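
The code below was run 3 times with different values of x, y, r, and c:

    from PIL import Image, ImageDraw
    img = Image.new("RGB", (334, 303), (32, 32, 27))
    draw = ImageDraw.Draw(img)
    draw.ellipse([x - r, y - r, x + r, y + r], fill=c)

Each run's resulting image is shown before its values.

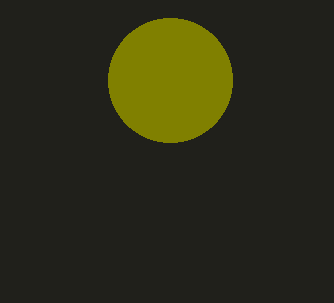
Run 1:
x = 170, y = 80, r = 62, c = 'olive'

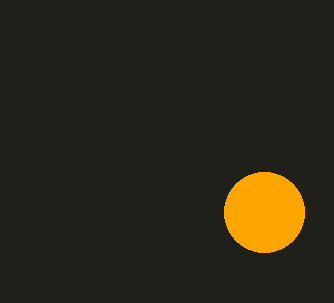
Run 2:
x = 264
y = 212
r = 40
c = 'orange'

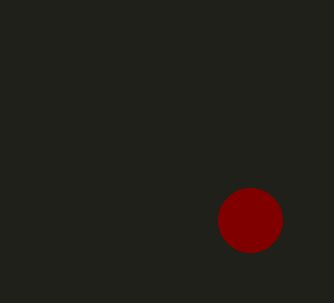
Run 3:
x = 250
y = 220
r = 32
c = 'maroon'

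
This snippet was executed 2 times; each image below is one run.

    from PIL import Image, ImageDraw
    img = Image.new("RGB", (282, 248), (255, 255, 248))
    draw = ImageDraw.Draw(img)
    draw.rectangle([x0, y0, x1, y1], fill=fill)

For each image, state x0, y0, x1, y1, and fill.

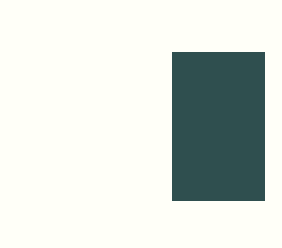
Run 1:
x0 = 172, y0 = 52, x1 = 264, y1 = 200, fill = 'darkslategray'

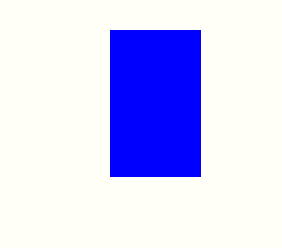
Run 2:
x0 = 110; y0 = 30; x1 = 200; y1 = 176; fill = 'blue'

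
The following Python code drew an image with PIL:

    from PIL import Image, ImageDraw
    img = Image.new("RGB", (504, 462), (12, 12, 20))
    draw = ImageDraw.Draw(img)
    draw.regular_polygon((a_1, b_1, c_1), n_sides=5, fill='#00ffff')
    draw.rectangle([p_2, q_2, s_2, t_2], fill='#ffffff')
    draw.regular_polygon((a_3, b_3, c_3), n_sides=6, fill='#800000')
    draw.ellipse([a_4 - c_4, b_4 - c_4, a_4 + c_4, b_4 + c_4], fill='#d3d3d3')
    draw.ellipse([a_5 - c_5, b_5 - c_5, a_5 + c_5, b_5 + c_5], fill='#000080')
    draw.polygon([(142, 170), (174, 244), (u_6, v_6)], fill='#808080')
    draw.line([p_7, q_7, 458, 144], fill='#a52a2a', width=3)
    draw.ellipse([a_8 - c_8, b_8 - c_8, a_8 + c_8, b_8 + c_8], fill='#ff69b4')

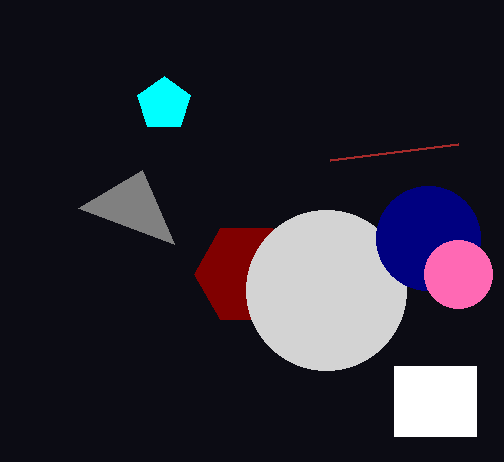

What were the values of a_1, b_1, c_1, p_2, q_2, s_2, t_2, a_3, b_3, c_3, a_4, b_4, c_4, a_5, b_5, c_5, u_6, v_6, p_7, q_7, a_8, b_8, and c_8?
a_1 = 164; b_1 = 104; c_1 = 28; p_2 = 394; q_2 = 366; s_2 = 476; t_2 = 436; a_3 = 246; b_3 = 274; c_3 = 52; a_4 = 326; b_4 = 290; c_4 = 80; a_5 = 428; b_5 = 238; c_5 = 52; u_6 = 78; v_6 = 208; p_7 = 330; q_7 = 160; a_8 = 458; b_8 = 274; c_8 = 34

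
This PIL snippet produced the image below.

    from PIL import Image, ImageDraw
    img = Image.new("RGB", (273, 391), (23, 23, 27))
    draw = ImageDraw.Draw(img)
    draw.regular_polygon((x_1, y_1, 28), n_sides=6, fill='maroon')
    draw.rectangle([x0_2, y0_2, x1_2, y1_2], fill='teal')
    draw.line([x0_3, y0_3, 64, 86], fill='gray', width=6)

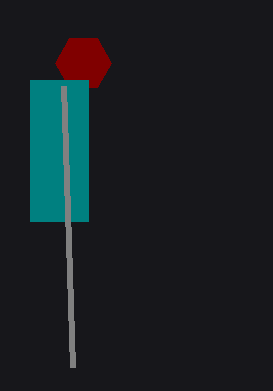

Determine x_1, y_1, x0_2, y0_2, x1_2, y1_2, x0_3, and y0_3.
x_1 = 83; y_1 = 63; x0_2 = 30; y0_2 = 80; x1_2 = 88; y1_2 = 221; x0_3 = 73; y0_3 = 367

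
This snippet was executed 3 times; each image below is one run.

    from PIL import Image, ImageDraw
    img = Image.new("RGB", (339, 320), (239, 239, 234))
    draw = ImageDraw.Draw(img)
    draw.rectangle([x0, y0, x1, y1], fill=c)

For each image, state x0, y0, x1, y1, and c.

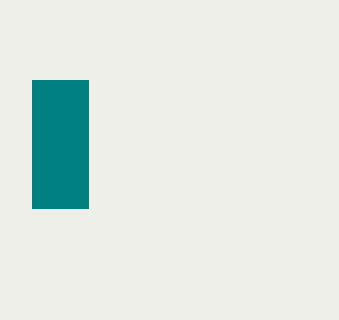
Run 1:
x0 = 32
y0 = 80
x1 = 88
y1 = 208
c = 'teal'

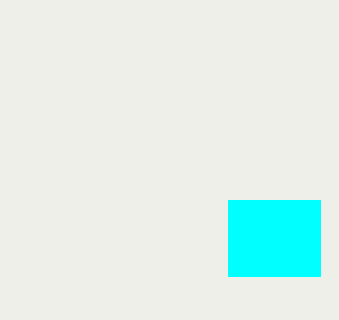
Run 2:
x0 = 228, y0 = 200, x1 = 320, y1 = 276, c = 'cyan'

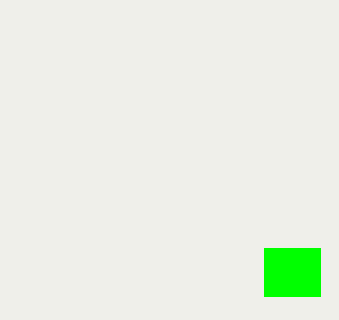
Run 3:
x0 = 264
y0 = 248
x1 = 320
y1 = 296
c = 'lime'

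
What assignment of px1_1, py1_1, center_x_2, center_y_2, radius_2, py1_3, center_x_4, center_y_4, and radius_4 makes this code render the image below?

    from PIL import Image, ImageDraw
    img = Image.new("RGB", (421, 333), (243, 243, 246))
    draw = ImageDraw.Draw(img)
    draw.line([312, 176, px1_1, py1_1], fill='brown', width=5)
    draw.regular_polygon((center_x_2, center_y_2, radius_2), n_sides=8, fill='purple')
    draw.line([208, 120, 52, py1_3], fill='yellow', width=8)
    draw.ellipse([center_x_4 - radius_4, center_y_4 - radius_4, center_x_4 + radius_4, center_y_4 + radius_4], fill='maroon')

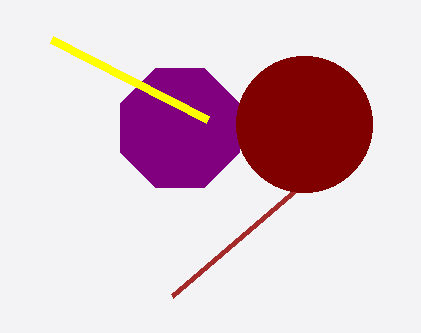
px1_1 = 172
py1_1 = 296
center_x_2 = 180
center_y_2 = 128
radius_2 = 64
py1_3 = 40
center_x_4 = 304
center_y_4 = 124
radius_4 = 68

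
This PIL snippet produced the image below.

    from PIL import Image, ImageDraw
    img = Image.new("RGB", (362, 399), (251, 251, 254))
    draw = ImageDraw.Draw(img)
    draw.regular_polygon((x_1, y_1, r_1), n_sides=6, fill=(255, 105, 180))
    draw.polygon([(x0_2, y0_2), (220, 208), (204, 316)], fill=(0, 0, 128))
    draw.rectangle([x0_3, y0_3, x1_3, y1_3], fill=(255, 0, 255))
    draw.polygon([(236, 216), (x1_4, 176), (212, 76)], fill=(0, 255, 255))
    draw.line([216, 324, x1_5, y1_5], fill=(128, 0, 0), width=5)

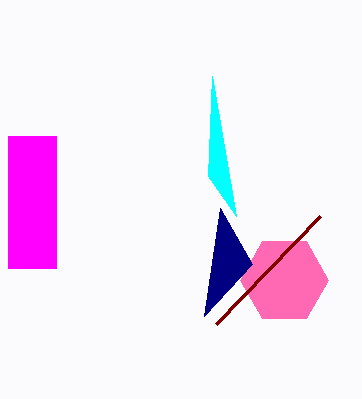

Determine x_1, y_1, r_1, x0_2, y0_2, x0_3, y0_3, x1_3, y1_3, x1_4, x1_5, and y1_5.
x_1 = 284, y_1 = 280, r_1 = 44, x0_2 = 252, y0_2 = 264, x0_3 = 8, y0_3 = 136, x1_3 = 56, y1_3 = 268, x1_4 = 208, x1_5 = 320, y1_5 = 216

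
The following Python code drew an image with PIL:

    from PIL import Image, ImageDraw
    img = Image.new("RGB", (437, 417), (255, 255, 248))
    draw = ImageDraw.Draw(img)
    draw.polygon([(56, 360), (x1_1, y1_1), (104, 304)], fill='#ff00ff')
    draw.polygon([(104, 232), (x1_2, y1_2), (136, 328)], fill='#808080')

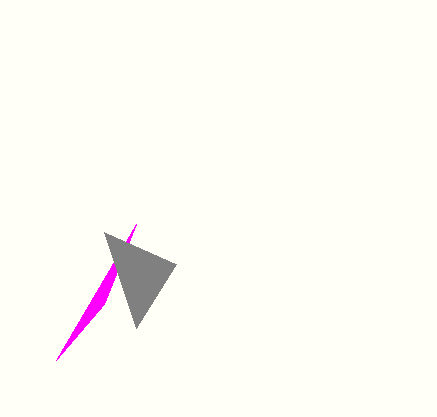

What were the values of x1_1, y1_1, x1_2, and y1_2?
x1_1 = 136, y1_1 = 224, x1_2 = 176, y1_2 = 264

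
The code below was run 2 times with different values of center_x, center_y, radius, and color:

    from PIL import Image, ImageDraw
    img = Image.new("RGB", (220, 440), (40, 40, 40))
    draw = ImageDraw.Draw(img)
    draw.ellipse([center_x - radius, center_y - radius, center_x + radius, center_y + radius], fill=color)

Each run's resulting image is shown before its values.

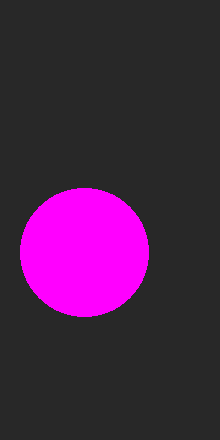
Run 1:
center_x = 84; center_y = 252; radius = 64; color = 'magenta'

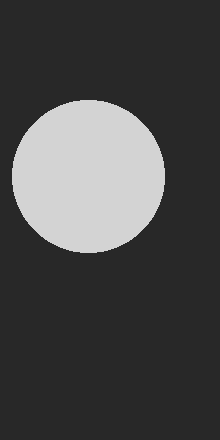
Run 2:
center_x = 88, center_y = 176, radius = 76, color = 'lightgray'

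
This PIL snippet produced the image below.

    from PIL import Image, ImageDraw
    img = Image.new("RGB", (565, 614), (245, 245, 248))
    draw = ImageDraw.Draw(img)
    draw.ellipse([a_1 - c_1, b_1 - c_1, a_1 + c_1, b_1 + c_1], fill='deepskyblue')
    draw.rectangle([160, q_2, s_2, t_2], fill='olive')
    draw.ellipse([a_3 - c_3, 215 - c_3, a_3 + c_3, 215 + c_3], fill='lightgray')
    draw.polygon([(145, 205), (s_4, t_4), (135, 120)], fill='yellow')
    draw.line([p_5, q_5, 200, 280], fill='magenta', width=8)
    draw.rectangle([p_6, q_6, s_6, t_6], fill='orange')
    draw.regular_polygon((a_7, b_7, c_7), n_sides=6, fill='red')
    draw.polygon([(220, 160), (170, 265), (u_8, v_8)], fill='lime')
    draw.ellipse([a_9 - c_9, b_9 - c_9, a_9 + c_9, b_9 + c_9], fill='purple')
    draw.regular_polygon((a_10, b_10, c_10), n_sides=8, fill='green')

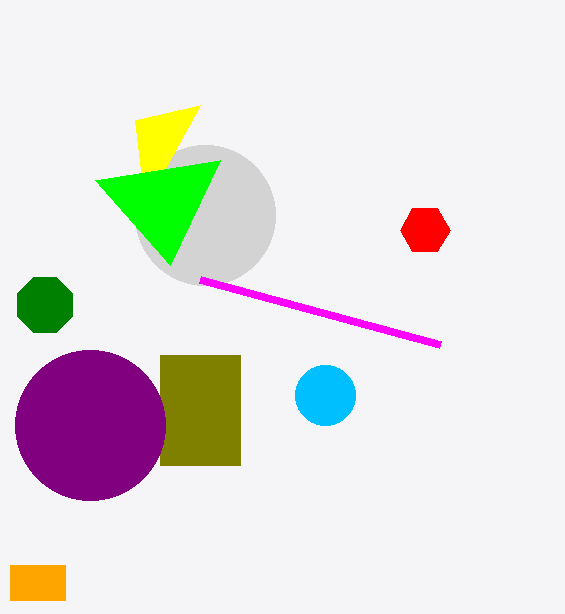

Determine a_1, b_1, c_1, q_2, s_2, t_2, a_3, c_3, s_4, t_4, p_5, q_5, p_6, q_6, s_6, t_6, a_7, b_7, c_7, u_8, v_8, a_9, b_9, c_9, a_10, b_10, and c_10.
a_1 = 325
b_1 = 395
c_1 = 30
q_2 = 355
s_2 = 240
t_2 = 465
a_3 = 205
c_3 = 70
s_4 = 200
t_4 = 105
p_5 = 440
q_5 = 345
p_6 = 10
q_6 = 565
s_6 = 65
t_6 = 600
a_7 = 425
b_7 = 230
c_7 = 25
u_8 = 95
v_8 = 180
a_9 = 90
b_9 = 425
c_9 = 75
a_10 = 45
b_10 = 305
c_10 = 30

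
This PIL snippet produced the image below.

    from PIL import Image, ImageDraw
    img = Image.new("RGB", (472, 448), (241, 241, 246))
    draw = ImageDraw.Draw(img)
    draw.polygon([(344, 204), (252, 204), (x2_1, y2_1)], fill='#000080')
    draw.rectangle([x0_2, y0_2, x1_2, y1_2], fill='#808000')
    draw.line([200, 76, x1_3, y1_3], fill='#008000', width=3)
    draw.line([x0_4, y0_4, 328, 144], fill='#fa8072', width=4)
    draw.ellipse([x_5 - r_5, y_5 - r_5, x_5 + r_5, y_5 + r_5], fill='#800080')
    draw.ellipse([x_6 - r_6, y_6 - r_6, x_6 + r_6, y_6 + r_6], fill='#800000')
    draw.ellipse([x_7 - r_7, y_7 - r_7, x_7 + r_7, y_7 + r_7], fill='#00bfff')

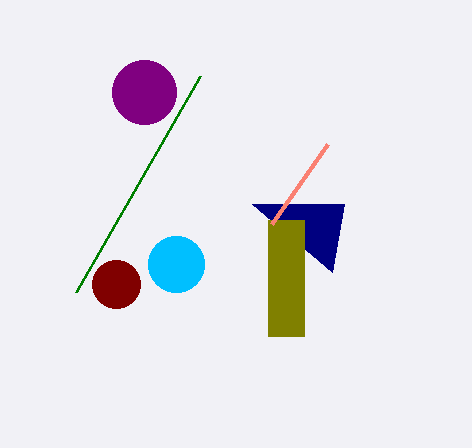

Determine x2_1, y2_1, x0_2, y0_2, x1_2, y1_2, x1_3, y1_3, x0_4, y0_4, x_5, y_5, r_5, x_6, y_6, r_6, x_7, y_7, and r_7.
x2_1 = 332, y2_1 = 272, x0_2 = 268, y0_2 = 220, x1_2 = 304, y1_2 = 336, x1_3 = 76, y1_3 = 292, x0_4 = 272, y0_4 = 224, x_5 = 144, y_5 = 92, r_5 = 32, x_6 = 116, y_6 = 284, r_6 = 24, x_7 = 176, y_7 = 264, r_7 = 28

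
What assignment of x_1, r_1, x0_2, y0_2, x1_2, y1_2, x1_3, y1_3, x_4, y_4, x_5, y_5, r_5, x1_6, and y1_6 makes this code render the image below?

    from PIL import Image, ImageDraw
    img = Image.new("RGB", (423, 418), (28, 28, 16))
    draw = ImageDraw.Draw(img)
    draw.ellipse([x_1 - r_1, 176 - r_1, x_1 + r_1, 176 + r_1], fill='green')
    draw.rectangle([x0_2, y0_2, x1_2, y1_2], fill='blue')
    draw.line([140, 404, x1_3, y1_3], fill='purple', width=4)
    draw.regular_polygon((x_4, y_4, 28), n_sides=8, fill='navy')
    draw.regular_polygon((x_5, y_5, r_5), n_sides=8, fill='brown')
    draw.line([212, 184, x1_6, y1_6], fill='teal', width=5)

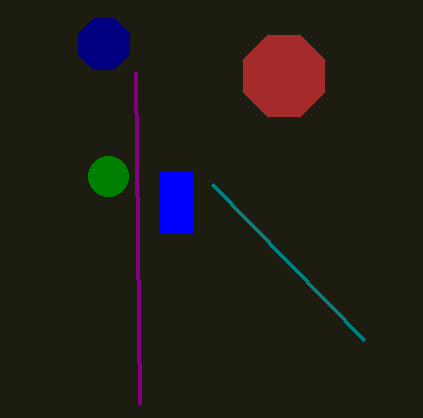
x_1 = 108, r_1 = 20, x0_2 = 160, y0_2 = 172, x1_2 = 192, y1_2 = 232, x1_3 = 136, y1_3 = 72, x_4 = 104, y_4 = 44, x_5 = 284, y_5 = 76, r_5 = 44, x1_6 = 364, y1_6 = 340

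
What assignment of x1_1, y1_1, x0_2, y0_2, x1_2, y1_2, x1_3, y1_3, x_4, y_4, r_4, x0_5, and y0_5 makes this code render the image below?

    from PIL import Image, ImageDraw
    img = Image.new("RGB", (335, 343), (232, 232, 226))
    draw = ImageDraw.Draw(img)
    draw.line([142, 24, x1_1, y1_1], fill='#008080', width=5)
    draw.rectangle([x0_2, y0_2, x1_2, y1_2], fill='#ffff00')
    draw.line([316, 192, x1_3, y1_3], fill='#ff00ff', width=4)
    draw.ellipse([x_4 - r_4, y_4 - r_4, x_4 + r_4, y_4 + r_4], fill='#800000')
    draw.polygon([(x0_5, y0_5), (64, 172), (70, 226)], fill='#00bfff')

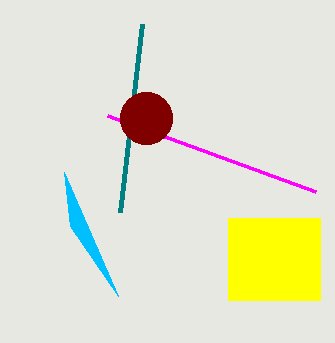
x1_1 = 120
y1_1 = 212
x0_2 = 228
y0_2 = 218
x1_2 = 320
y1_2 = 300
x1_3 = 108
y1_3 = 116
x_4 = 146
y_4 = 118
r_4 = 26
x0_5 = 118
y0_5 = 296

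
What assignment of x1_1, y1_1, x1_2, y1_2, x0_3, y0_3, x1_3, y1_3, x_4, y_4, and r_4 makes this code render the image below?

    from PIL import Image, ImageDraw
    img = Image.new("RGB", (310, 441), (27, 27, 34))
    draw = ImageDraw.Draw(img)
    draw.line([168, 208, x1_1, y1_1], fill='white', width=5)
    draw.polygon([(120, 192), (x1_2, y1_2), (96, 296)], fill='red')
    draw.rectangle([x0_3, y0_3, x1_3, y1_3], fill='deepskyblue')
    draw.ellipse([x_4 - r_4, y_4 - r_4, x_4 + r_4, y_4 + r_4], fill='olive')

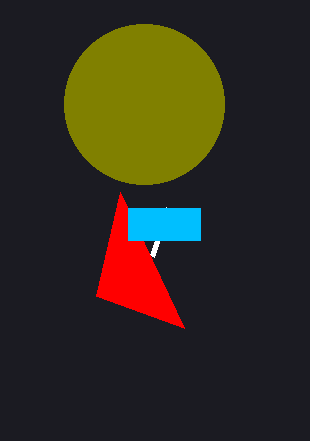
x1_1 = 152
y1_1 = 256
x1_2 = 184
y1_2 = 328
x0_3 = 128
y0_3 = 208
x1_3 = 200
y1_3 = 240
x_4 = 144
y_4 = 104
r_4 = 80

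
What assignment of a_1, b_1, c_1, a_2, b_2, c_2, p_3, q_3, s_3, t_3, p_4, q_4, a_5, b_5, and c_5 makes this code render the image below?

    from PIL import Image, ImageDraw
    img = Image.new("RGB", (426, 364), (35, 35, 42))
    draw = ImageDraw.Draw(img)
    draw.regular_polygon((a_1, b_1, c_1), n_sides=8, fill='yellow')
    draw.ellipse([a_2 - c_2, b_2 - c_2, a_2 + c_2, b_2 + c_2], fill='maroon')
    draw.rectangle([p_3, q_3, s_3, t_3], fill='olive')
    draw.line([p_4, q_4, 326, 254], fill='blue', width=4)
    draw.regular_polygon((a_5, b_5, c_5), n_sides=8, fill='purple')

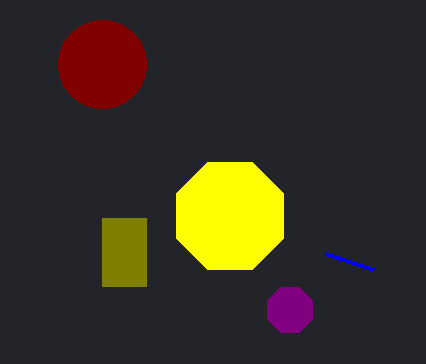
a_1 = 230
b_1 = 216
c_1 = 58
a_2 = 102
b_2 = 64
c_2 = 44
p_3 = 102
q_3 = 218
s_3 = 146
t_3 = 286
p_4 = 374
q_4 = 270
a_5 = 290
b_5 = 310
c_5 = 24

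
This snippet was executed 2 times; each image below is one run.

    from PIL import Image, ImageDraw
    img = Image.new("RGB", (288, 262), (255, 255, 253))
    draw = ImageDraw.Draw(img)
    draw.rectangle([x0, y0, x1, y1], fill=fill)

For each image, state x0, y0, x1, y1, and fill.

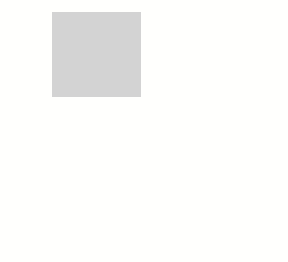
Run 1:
x0 = 52
y0 = 12
x1 = 140
y1 = 96
fill = 'lightgray'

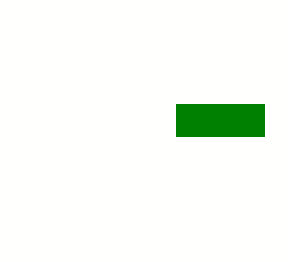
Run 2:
x0 = 176, y0 = 104, x1 = 264, y1 = 136, fill = 'green'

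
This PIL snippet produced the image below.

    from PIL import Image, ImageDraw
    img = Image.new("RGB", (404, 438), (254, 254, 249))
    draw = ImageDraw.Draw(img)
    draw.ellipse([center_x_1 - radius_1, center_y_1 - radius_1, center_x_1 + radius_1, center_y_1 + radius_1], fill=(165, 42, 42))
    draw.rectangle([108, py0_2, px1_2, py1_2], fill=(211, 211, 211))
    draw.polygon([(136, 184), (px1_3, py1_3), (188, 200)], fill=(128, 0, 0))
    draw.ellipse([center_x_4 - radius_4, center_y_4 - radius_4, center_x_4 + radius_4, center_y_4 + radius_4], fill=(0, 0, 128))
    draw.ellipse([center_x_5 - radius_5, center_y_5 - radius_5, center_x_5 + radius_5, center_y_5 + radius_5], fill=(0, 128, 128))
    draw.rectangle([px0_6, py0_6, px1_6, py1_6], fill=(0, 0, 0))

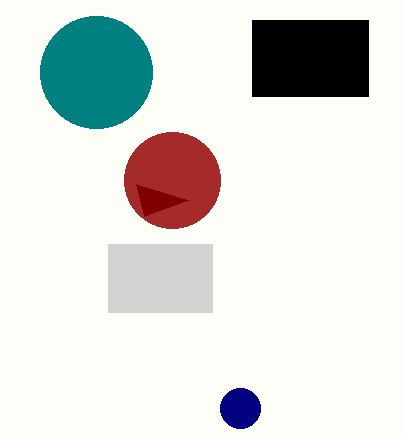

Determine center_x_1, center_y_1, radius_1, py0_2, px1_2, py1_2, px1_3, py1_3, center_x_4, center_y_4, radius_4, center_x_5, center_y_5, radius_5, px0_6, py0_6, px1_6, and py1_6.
center_x_1 = 172; center_y_1 = 180; radius_1 = 48; py0_2 = 244; px1_2 = 212; py1_2 = 312; px1_3 = 144; py1_3 = 216; center_x_4 = 240; center_y_4 = 408; radius_4 = 20; center_x_5 = 96; center_y_5 = 72; radius_5 = 56; px0_6 = 252; py0_6 = 20; px1_6 = 368; py1_6 = 96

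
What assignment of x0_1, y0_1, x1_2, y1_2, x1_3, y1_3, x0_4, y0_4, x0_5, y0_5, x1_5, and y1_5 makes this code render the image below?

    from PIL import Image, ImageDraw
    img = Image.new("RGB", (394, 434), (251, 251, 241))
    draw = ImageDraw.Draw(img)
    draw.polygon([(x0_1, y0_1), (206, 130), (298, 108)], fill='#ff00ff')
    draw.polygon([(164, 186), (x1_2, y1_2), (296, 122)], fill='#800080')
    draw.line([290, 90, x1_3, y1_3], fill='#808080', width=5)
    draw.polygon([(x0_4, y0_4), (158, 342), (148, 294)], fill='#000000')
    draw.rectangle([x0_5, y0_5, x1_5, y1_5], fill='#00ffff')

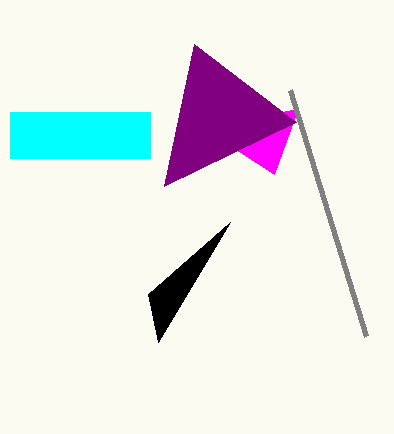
x0_1 = 274; y0_1 = 174; x1_2 = 194; y1_2 = 44; x1_3 = 366; y1_3 = 336; x0_4 = 230; y0_4 = 222; x0_5 = 10; y0_5 = 112; x1_5 = 150; y1_5 = 158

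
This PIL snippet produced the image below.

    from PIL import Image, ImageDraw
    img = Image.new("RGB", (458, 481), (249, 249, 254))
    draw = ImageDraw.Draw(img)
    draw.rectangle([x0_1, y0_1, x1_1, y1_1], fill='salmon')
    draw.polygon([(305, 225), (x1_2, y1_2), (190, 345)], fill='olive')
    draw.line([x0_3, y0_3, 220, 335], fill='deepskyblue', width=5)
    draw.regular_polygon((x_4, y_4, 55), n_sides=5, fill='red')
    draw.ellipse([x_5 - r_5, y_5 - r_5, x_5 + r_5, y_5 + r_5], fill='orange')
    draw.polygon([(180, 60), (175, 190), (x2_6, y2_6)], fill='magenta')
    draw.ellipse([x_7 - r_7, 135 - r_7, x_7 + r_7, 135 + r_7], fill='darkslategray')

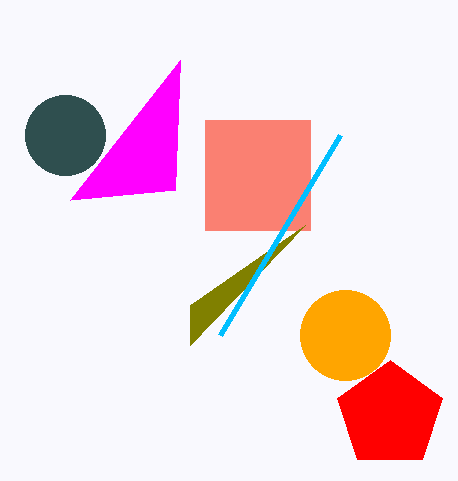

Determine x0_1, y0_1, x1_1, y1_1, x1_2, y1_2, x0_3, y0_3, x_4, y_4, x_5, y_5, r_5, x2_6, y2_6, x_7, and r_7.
x0_1 = 205, y0_1 = 120, x1_1 = 310, y1_1 = 230, x1_2 = 190, y1_2 = 305, x0_3 = 340, y0_3 = 135, x_4 = 390, y_4 = 415, x_5 = 345, y_5 = 335, r_5 = 45, x2_6 = 70, y2_6 = 200, x_7 = 65, r_7 = 40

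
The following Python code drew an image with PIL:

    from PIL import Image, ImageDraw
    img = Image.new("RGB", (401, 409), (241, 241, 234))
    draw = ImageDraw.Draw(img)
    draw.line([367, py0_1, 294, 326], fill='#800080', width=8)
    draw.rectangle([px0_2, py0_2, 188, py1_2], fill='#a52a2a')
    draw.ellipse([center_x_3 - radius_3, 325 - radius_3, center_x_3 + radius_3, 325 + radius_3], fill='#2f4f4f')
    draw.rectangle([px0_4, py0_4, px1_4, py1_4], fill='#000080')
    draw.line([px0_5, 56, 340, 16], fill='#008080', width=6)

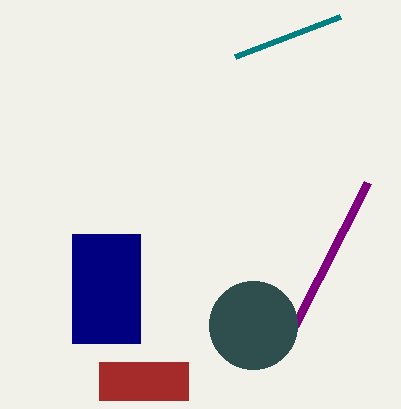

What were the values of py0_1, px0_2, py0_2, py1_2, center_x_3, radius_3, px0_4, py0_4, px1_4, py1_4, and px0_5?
py0_1 = 183, px0_2 = 99, py0_2 = 362, py1_2 = 400, center_x_3 = 253, radius_3 = 44, px0_4 = 72, py0_4 = 234, px1_4 = 140, py1_4 = 343, px0_5 = 235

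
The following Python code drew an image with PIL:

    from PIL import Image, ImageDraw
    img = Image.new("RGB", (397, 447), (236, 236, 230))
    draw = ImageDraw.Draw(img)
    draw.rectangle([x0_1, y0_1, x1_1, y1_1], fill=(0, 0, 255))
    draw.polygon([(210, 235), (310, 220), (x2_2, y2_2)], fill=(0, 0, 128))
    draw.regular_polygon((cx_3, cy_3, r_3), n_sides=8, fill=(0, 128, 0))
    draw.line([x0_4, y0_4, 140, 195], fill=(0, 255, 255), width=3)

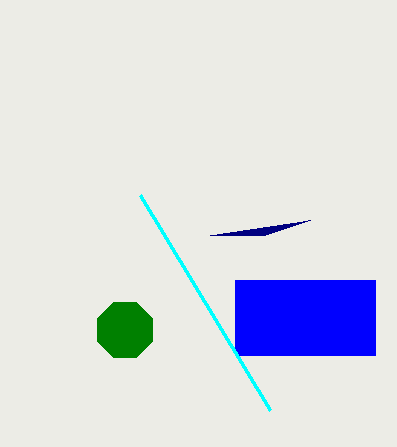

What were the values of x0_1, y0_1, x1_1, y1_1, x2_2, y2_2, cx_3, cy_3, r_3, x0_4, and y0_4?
x0_1 = 235; y0_1 = 280; x1_1 = 375; y1_1 = 355; x2_2 = 265; y2_2 = 235; cx_3 = 125; cy_3 = 330; r_3 = 30; x0_4 = 270; y0_4 = 410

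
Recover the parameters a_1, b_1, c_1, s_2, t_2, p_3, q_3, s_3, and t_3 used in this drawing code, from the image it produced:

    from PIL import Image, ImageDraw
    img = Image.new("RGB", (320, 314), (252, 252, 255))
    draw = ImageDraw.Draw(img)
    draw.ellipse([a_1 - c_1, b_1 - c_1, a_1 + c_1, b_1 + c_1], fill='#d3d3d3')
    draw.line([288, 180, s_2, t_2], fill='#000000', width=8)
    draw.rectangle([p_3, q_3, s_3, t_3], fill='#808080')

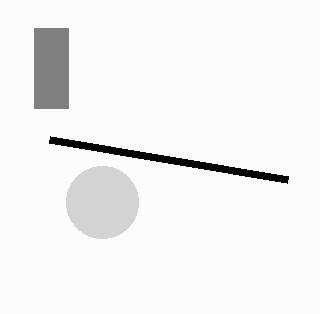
a_1 = 102; b_1 = 202; c_1 = 36; s_2 = 50; t_2 = 140; p_3 = 34; q_3 = 28; s_3 = 68; t_3 = 108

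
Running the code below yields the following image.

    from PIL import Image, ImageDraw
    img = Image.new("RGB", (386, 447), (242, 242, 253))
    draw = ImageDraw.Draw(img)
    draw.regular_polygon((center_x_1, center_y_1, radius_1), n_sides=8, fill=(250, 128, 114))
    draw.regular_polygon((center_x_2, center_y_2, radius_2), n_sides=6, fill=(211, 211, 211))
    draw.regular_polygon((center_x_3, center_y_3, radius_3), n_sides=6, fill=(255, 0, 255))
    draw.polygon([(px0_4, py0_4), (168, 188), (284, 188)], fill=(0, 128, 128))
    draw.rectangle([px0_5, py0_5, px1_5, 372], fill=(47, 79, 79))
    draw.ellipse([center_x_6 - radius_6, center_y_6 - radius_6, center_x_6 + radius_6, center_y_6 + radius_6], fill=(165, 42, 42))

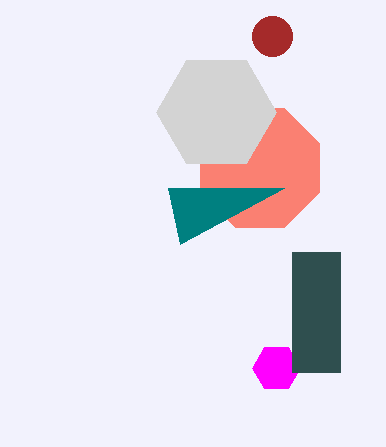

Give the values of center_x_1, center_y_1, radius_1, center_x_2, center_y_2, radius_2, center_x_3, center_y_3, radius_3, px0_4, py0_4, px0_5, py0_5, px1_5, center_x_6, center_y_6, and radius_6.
center_x_1 = 260; center_y_1 = 168; radius_1 = 64; center_x_2 = 216; center_y_2 = 112; radius_2 = 60; center_x_3 = 276; center_y_3 = 368; radius_3 = 24; px0_4 = 180; py0_4 = 244; px0_5 = 292; py0_5 = 252; px1_5 = 340; center_x_6 = 272; center_y_6 = 36; radius_6 = 20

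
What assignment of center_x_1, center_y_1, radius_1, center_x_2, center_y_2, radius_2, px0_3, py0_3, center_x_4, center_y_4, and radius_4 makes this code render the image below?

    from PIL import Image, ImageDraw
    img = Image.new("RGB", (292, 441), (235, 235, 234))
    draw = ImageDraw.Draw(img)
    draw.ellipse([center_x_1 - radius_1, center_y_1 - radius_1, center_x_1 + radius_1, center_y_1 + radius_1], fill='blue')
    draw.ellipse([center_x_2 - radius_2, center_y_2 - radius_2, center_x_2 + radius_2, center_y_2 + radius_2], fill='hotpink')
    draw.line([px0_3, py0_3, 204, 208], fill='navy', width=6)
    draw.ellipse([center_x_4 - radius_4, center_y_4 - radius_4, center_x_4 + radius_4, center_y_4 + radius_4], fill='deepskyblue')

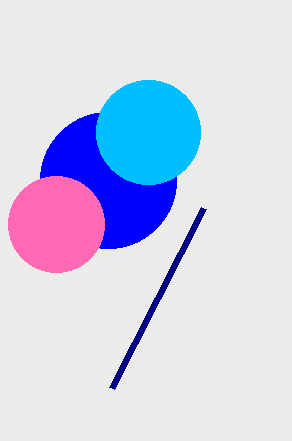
center_x_1 = 108, center_y_1 = 180, radius_1 = 68, center_x_2 = 56, center_y_2 = 224, radius_2 = 48, px0_3 = 112, py0_3 = 388, center_x_4 = 148, center_y_4 = 132, radius_4 = 52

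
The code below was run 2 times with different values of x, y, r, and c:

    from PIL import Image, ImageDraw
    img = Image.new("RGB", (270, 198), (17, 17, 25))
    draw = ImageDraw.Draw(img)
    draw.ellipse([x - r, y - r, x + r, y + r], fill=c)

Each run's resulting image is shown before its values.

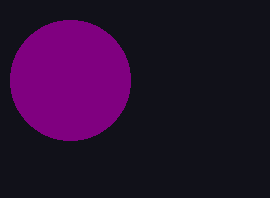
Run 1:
x = 70, y = 80, r = 60, c = 'purple'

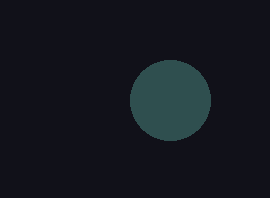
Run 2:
x = 170; y = 100; r = 40; c = 'darkslategray'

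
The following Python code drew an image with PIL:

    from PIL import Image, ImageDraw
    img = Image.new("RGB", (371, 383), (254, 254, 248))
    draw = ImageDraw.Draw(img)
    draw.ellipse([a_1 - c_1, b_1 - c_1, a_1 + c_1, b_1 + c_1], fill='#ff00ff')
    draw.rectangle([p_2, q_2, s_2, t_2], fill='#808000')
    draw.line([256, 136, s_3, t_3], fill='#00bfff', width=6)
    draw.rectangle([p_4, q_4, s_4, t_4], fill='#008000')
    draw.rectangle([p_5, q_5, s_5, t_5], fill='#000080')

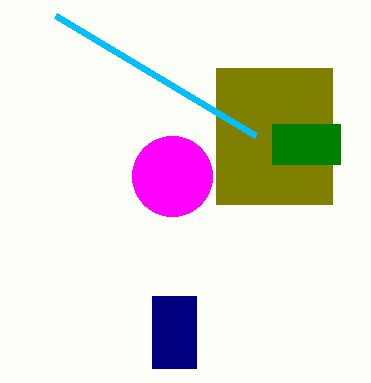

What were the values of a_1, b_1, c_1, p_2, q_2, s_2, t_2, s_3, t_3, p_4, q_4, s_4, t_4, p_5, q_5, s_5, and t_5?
a_1 = 172, b_1 = 176, c_1 = 40, p_2 = 216, q_2 = 68, s_2 = 332, t_2 = 204, s_3 = 56, t_3 = 16, p_4 = 272, q_4 = 124, s_4 = 340, t_4 = 164, p_5 = 152, q_5 = 296, s_5 = 196, t_5 = 368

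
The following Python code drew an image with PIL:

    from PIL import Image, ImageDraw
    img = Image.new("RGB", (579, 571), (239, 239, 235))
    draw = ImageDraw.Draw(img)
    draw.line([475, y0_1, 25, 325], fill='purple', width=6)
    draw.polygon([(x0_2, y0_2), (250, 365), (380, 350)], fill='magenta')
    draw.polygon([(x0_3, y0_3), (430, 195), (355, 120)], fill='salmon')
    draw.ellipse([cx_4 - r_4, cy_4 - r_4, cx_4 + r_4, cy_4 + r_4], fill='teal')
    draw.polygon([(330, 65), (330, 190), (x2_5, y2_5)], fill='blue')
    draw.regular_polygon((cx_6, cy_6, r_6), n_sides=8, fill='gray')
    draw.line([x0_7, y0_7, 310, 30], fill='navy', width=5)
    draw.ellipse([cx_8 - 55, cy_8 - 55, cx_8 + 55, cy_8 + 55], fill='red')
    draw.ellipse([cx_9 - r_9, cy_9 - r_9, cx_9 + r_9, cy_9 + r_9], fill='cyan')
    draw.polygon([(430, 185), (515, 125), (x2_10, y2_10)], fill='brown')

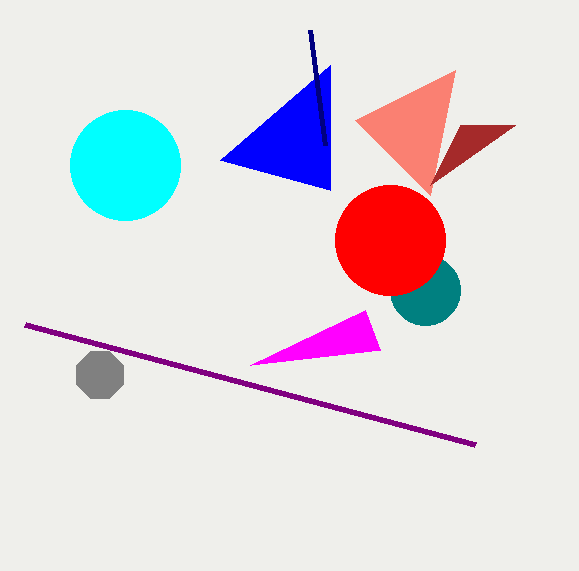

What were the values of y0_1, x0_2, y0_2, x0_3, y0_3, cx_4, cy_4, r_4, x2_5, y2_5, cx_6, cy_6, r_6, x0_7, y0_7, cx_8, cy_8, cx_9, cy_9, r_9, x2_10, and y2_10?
y0_1 = 445, x0_2 = 365, y0_2 = 310, x0_3 = 455, y0_3 = 70, cx_4 = 425, cy_4 = 290, r_4 = 35, x2_5 = 220, y2_5 = 160, cx_6 = 100, cy_6 = 375, r_6 = 25, x0_7 = 325, y0_7 = 145, cx_8 = 390, cy_8 = 240, cx_9 = 125, cy_9 = 165, r_9 = 55, x2_10 = 460, y2_10 = 125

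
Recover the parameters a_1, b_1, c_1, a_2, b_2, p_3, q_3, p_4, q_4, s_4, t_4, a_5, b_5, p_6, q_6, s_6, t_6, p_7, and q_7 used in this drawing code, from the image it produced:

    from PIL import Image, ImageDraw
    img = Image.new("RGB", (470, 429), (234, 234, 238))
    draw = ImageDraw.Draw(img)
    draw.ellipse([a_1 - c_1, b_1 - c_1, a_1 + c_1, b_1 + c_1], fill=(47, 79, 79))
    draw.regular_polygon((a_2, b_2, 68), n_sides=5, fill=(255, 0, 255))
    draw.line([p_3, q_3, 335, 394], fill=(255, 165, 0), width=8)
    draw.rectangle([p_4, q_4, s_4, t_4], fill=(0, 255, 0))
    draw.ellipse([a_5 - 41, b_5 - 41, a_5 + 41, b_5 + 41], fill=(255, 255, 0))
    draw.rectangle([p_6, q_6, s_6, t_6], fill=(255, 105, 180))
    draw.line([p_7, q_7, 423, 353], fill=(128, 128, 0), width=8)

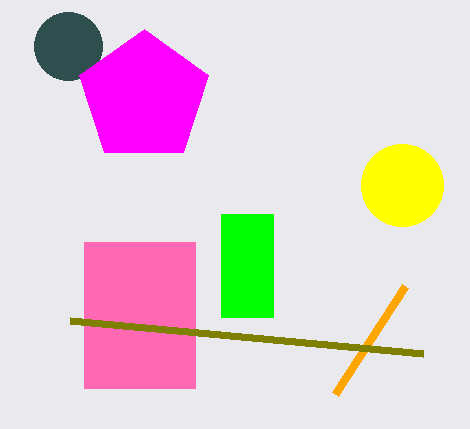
a_1 = 68, b_1 = 46, c_1 = 34, a_2 = 144, b_2 = 97, p_3 = 405, q_3 = 286, p_4 = 221, q_4 = 214, s_4 = 273, t_4 = 317, a_5 = 402, b_5 = 185, p_6 = 84, q_6 = 242, s_6 = 195, t_6 = 388, p_7 = 70, q_7 = 320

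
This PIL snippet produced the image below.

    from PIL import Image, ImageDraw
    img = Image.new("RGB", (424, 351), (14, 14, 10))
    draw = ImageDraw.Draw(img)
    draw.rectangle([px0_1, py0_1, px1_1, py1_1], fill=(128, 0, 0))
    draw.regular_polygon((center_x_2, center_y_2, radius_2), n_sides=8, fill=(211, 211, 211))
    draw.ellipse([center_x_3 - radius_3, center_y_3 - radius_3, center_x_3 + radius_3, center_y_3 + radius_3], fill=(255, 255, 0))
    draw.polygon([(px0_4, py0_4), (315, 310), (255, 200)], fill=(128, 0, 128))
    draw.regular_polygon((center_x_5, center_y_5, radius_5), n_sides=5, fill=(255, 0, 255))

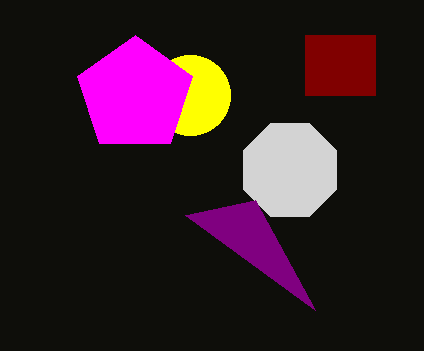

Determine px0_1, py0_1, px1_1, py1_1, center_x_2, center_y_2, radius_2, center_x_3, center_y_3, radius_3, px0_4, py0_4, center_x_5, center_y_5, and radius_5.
px0_1 = 305
py0_1 = 35
px1_1 = 375
py1_1 = 95
center_x_2 = 290
center_y_2 = 170
radius_2 = 50
center_x_3 = 190
center_y_3 = 95
radius_3 = 40
px0_4 = 185
py0_4 = 215
center_x_5 = 135
center_y_5 = 95
radius_5 = 60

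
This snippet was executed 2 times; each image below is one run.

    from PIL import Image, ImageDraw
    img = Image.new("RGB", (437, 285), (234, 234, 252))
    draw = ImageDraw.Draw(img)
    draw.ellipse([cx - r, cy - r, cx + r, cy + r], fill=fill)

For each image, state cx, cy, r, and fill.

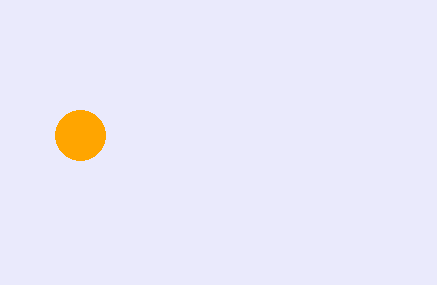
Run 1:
cx = 80
cy = 135
r = 25
fill = 'orange'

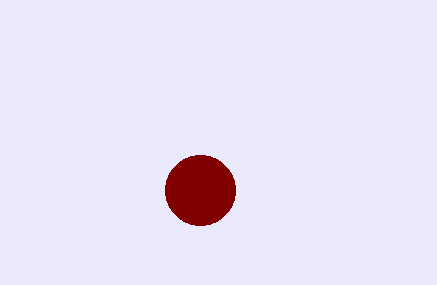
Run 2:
cx = 200, cy = 190, r = 35, fill = 'maroon'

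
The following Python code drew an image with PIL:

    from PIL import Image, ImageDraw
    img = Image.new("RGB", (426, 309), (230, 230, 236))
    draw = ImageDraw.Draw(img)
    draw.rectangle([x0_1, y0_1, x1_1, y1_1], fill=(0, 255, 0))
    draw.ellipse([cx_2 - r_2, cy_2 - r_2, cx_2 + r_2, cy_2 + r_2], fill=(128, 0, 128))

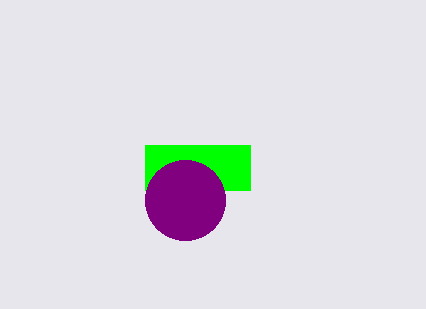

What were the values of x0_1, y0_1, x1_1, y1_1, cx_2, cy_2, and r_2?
x0_1 = 145, y0_1 = 145, x1_1 = 250, y1_1 = 190, cx_2 = 185, cy_2 = 200, r_2 = 40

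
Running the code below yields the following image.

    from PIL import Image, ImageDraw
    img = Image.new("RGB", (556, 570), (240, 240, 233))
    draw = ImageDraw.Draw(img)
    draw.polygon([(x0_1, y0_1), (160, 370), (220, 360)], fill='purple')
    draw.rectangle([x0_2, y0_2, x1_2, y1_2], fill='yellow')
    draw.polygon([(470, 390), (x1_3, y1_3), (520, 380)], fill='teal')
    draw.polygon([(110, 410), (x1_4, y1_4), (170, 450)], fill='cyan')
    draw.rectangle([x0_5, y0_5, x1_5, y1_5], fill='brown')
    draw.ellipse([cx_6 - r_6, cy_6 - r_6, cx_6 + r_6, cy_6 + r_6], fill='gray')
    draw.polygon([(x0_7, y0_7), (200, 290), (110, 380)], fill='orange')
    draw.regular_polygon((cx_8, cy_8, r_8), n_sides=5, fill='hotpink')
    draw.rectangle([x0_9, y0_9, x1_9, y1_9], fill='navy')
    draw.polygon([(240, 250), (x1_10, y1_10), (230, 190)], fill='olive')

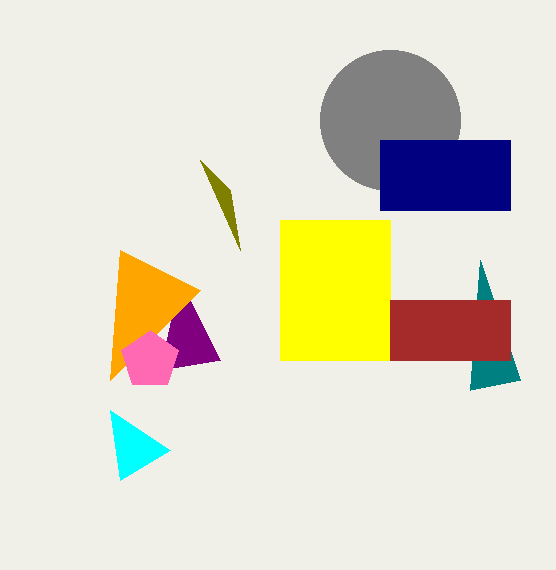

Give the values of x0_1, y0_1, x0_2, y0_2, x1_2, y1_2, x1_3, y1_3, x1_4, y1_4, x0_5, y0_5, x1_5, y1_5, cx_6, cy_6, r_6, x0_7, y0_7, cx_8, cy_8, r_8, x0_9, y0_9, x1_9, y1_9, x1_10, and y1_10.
x0_1 = 180
y0_1 = 280
x0_2 = 280
y0_2 = 220
x1_2 = 390
y1_2 = 360
x1_3 = 480
y1_3 = 260
x1_4 = 120
y1_4 = 480
x0_5 = 390
y0_5 = 300
x1_5 = 510
y1_5 = 360
cx_6 = 390
cy_6 = 120
r_6 = 70
x0_7 = 120
y0_7 = 250
cx_8 = 150
cy_8 = 360
r_8 = 30
x0_9 = 380
y0_9 = 140
x1_9 = 510
y1_9 = 210
x1_10 = 200
y1_10 = 160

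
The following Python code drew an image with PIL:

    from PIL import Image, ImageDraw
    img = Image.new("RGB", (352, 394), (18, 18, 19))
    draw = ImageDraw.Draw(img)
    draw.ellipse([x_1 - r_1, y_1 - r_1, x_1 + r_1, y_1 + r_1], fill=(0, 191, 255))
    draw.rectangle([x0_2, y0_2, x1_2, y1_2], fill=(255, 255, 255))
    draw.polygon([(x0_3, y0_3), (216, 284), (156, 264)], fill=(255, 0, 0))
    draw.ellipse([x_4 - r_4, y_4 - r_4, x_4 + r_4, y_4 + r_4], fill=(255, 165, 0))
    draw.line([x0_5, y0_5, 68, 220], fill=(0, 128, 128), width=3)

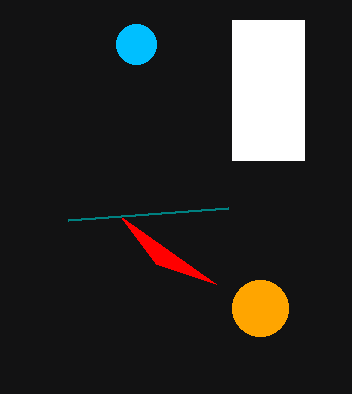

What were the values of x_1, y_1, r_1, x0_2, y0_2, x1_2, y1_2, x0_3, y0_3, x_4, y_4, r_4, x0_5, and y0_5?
x_1 = 136, y_1 = 44, r_1 = 20, x0_2 = 232, y0_2 = 20, x1_2 = 304, y1_2 = 160, x0_3 = 120, y0_3 = 216, x_4 = 260, y_4 = 308, r_4 = 28, x0_5 = 228, y0_5 = 208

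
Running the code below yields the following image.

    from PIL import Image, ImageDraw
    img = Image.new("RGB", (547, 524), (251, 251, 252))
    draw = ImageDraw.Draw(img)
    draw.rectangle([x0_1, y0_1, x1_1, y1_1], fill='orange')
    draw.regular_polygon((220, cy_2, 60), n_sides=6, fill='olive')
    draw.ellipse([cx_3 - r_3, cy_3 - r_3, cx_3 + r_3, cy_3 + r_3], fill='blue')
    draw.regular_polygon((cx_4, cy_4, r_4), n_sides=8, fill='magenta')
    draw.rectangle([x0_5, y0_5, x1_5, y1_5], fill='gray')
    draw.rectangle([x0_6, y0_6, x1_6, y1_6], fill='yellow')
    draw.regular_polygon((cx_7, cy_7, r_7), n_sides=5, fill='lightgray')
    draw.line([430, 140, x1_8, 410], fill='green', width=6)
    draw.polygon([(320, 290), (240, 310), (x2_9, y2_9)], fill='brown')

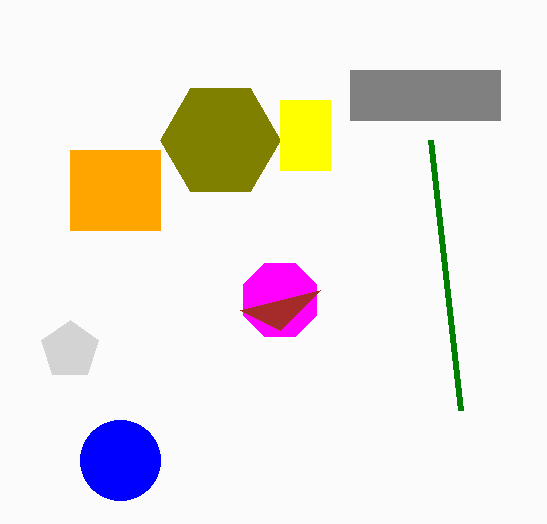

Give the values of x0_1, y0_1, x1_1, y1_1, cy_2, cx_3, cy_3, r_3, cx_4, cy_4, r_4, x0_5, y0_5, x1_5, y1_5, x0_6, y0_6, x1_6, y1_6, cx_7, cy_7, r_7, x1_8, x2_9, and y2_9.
x0_1 = 70; y0_1 = 150; x1_1 = 160; y1_1 = 230; cy_2 = 140; cx_3 = 120; cy_3 = 460; r_3 = 40; cx_4 = 280; cy_4 = 300; r_4 = 40; x0_5 = 350; y0_5 = 70; x1_5 = 500; y1_5 = 120; x0_6 = 280; y0_6 = 100; x1_6 = 330; y1_6 = 170; cx_7 = 70; cy_7 = 350; r_7 = 30; x1_8 = 460; x2_9 = 280; y2_9 = 330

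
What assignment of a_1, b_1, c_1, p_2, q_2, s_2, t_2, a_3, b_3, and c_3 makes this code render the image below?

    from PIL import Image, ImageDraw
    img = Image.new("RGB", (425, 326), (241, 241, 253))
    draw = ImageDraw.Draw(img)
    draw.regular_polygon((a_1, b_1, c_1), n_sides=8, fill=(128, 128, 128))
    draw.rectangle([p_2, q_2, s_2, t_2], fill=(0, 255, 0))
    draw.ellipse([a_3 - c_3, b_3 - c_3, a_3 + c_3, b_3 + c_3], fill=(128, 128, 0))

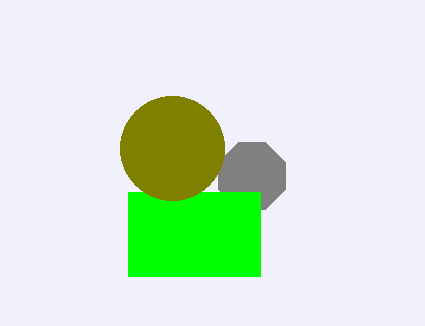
a_1 = 252; b_1 = 176; c_1 = 36; p_2 = 128; q_2 = 192; s_2 = 260; t_2 = 276; a_3 = 172; b_3 = 148; c_3 = 52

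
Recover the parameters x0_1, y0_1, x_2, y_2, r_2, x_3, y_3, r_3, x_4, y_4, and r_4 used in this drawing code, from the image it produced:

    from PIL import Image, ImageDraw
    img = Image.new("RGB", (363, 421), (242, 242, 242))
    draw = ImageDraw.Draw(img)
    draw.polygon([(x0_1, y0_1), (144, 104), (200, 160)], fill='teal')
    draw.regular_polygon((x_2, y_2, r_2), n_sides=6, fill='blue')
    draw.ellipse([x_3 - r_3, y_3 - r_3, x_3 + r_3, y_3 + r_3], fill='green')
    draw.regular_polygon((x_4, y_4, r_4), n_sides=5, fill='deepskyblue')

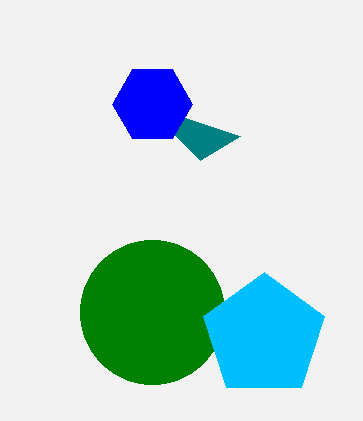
x0_1 = 240
y0_1 = 136
x_2 = 152
y_2 = 104
r_2 = 40
x_3 = 152
y_3 = 312
r_3 = 72
x_4 = 264
y_4 = 336
r_4 = 64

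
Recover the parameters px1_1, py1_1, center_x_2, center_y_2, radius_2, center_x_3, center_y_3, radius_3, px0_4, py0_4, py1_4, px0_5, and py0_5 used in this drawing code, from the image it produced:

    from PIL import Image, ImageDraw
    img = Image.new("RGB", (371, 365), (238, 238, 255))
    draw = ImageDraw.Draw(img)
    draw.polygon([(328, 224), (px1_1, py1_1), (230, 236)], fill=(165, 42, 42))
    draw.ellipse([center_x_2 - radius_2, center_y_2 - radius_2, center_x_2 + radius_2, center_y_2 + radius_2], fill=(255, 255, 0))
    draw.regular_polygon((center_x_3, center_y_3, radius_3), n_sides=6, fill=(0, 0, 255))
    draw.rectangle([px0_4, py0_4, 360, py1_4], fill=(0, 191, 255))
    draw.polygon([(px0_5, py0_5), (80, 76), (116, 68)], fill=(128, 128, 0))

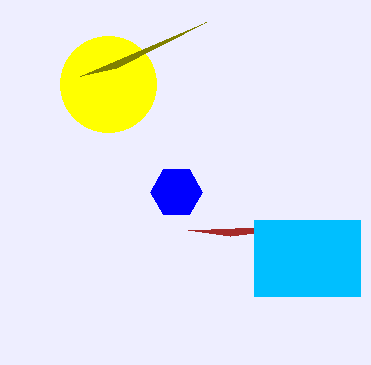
px1_1 = 188
py1_1 = 230
center_x_2 = 108
center_y_2 = 84
radius_2 = 48
center_x_3 = 176
center_y_3 = 192
radius_3 = 26
px0_4 = 254
py0_4 = 220
py1_4 = 296
px0_5 = 206
py0_5 = 22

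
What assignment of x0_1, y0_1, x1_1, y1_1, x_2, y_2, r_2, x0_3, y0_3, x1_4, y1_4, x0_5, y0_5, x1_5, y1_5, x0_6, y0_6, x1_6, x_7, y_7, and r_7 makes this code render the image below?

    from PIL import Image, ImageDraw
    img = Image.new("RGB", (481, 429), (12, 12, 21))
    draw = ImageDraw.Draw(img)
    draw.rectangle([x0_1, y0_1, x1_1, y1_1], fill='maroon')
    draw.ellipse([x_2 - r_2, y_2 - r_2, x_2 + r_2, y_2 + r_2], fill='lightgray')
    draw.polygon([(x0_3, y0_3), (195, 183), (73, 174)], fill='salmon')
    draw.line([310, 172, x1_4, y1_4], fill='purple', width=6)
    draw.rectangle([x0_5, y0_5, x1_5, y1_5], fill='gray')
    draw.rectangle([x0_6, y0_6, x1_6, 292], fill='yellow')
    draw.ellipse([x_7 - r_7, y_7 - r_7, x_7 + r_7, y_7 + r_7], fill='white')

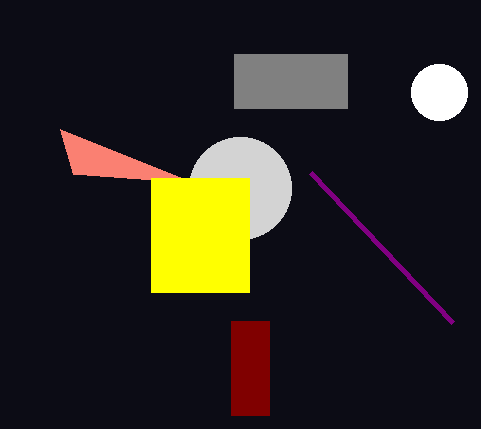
x0_1 = 231; y0_1 = 321; x1_1 = 269; y1_1 = 415; x_2 = 240; y_2 = 188; r_2 = 51; x0_3 = 60; y0_3 = 129; x1_4 = 452; y1_4 = 322; x0_5 = 234; y0_5 = 54; x1_5 = 347; y1_5 = 108; x0_6 = 151; y0_6 = 178; x1_6 = 249; x_7 = 439; y_7 = 92; r_7 = 28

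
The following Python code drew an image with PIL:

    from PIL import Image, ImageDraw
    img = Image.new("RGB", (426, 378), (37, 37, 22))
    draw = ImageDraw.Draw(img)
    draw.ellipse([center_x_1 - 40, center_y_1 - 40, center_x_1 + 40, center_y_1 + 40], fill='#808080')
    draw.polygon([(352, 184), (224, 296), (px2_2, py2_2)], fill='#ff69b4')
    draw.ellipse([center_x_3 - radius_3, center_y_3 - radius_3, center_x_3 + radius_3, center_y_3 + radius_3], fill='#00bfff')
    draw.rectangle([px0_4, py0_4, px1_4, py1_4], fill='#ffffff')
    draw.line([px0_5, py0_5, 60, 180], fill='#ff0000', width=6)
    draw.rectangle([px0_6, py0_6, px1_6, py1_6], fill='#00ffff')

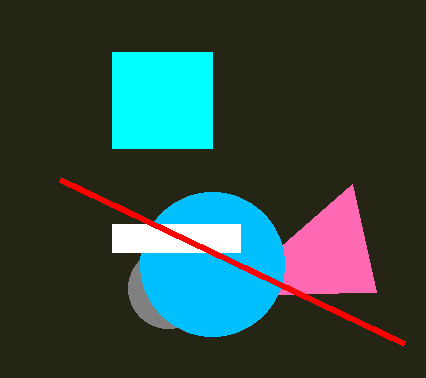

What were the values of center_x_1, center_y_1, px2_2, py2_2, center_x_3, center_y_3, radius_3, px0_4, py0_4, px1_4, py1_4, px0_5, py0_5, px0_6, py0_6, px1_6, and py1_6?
center_x_1 = 168
center_y_1 = 288
px2_2 = 376
py2_2 = 292
center_x_3 = 212
center_y_3 = 264
radius_3 = 72
px0_4 = 112
py0_4 = 224
px1_4 = 240
py1_4 = 252
px0_5 = 404
py0_5 = 344
px0_6 = 112
py0_6 = 52
px1_6 = 212
py1_6 = 148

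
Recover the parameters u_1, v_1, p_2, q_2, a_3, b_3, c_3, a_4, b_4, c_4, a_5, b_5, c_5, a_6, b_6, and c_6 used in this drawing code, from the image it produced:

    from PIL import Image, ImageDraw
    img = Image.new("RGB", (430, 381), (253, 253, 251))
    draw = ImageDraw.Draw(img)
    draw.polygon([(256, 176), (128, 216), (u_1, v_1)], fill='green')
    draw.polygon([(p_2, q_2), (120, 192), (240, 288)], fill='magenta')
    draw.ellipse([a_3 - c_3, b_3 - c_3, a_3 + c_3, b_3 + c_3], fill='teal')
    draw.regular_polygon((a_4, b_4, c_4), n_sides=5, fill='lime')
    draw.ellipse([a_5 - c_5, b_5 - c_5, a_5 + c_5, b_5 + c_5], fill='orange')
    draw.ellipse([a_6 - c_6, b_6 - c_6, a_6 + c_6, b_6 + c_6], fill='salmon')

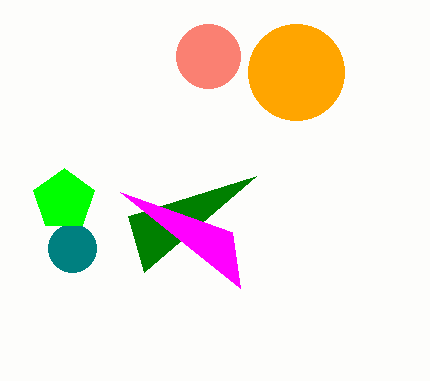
u_1 = 144
v_1 = 272
p_2 = 232
q_2 = 232
a_3 = 72
b_3 = 248
c_3 = 24
a_4 = 64
b_4 = 200
c_4 = 32
a_5 = 296
b_5 = 72
c_5 = 48
a_6 = 208
b_6 = 56
c_6 = 32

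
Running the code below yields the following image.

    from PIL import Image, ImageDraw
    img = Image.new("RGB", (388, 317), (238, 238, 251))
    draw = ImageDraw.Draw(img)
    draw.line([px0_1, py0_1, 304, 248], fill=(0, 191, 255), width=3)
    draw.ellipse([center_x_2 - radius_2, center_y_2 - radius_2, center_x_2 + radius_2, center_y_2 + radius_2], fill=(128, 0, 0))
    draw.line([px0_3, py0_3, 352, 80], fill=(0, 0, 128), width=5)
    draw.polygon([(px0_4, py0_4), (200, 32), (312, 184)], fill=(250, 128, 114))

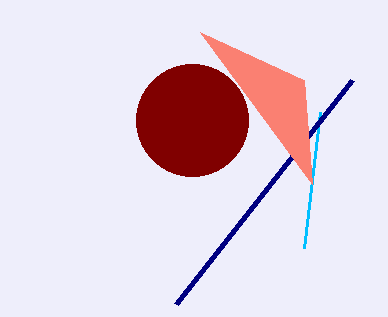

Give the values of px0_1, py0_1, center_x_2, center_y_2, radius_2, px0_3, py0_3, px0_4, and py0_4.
px0_1 = 320; py0_1 = 112; center_x_2 = 192; center_y_2 = 120; radius_2 = 56; px0_3 = 176; py0_3 = 304; px0_4 = 304; py0_4 = 80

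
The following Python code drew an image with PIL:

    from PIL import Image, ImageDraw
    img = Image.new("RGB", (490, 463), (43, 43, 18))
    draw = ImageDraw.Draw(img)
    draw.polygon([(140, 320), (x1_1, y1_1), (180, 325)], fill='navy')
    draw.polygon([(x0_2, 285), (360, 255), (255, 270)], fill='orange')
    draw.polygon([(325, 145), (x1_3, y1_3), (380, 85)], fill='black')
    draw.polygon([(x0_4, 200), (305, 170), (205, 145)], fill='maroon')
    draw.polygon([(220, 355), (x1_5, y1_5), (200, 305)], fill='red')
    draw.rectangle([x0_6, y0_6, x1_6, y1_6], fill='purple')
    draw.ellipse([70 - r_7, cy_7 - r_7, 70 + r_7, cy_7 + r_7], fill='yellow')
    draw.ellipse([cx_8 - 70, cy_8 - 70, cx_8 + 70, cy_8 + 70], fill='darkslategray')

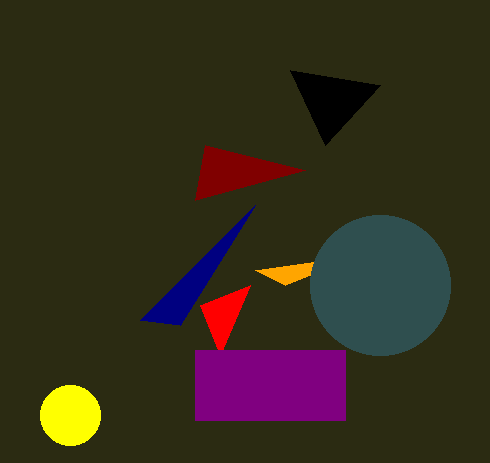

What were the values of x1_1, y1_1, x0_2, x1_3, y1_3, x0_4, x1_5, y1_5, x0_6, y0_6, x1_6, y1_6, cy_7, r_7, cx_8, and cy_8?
x1_1 = 255
y1_1 = 205
x0_2 = 285
x1_3 = 290
y1_3 = 70
x0_4 = 195
x1_5 = 250
y1_5 = 285
x0_6 = 195
y0_6 = 350
x1_6 = 345
y1_6 = 420
cy_7 = 415
r_7 = 30
cx_8 = 380
cy_8 = 285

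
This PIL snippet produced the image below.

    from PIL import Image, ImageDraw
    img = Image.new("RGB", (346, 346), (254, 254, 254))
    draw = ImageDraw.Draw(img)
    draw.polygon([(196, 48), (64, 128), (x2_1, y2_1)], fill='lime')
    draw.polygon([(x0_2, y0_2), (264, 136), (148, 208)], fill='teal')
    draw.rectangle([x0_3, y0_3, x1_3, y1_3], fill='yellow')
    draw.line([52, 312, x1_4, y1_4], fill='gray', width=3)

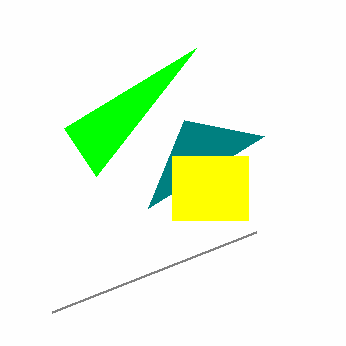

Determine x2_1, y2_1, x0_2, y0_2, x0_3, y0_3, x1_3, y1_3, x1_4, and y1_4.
x2_1 = 96, y2_1 = 176, x0_2 = 184, y0_2 = 120, x0_3 = 172, y0_3 = 156, x1_3 = 248, y1_3 = 220, x1_4 = 256, y1_4 = 232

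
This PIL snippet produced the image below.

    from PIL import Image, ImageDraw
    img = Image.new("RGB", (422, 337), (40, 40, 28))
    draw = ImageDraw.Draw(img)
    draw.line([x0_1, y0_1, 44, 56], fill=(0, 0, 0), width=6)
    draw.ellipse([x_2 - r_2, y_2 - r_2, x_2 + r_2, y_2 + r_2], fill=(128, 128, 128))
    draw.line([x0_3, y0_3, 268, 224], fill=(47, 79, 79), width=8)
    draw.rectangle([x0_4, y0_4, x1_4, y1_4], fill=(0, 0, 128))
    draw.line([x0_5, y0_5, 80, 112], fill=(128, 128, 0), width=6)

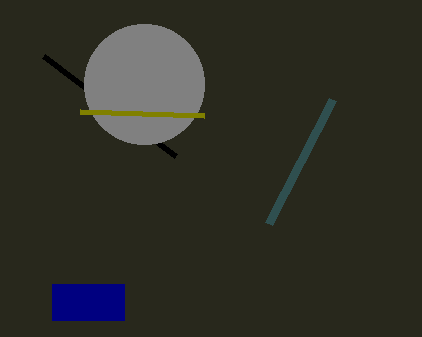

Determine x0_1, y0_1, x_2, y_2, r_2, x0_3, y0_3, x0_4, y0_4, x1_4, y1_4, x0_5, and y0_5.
x0_1 = 176
y0_1 = 156
x_2 = 144
y_2 = 84
r_2 = 60
x0_3 = 332
y0_3 = 100
x0_4 = 52
y0_4 = 284
x1_4 = 124
y1_4 = 320
x0_5 = 204
y0_5 = 116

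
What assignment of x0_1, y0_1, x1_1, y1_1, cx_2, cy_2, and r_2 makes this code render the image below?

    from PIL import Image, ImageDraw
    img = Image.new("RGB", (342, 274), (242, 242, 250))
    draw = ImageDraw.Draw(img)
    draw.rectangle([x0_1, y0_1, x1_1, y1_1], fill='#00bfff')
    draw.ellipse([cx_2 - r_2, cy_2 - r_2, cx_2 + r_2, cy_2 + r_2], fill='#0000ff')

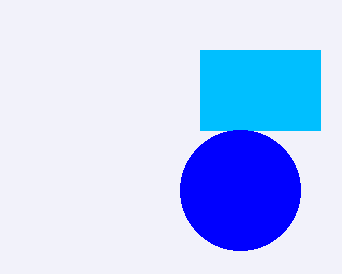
x0_1 = 200; y0_1 = 50; x1_1 = 320; y1_1 = 130; cx_2 = 240; cy_2 = 190; r_2 = 60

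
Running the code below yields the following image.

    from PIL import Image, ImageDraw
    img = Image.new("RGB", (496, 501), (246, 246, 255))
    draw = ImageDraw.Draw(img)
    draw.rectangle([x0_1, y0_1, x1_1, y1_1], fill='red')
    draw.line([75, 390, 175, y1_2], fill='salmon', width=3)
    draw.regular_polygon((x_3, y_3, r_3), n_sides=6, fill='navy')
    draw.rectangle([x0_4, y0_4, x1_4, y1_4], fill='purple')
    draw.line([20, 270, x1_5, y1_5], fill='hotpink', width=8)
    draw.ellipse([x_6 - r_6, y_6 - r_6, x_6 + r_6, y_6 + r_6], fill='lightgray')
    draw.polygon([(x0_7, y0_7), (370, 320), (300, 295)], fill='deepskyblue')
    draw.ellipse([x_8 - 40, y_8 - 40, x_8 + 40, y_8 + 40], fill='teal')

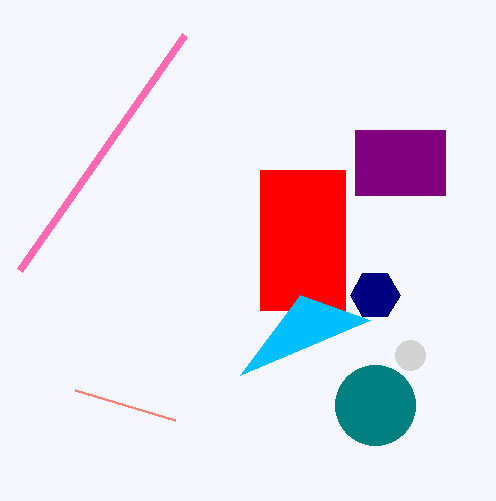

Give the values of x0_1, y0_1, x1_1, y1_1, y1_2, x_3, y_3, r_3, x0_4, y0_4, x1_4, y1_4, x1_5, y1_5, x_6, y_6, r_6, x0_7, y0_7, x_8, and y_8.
x0_1 = 260
y0_1 = 170
x1_1 = 345
y1_1 = 310
y1_2 = 420
x_3 = 375
y_3 = 295
r_3 = 25
x0_4 = 355
y0_4 = 130
x1_4 = 445
y1_4 = 195
x1_5 = 185
y1_5 = 35
x_6 = 410
y_6 = 355
r_6 = 15
x0_7 = 240
y0_7 = 375
x_8 = 375
y_8 = 405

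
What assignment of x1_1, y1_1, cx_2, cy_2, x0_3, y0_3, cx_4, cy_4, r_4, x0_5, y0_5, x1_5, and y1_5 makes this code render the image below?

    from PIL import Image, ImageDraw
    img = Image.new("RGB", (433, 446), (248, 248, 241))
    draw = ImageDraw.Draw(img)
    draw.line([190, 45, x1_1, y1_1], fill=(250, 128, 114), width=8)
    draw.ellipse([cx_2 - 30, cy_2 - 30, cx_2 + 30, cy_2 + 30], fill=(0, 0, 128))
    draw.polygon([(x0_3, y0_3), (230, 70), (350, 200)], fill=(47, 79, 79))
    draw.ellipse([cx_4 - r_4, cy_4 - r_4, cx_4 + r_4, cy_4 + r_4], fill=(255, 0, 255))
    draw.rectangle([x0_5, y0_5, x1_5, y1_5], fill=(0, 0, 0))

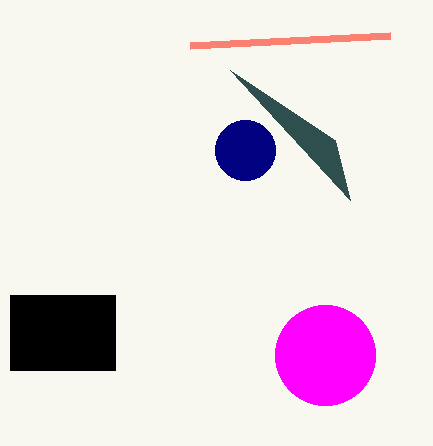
x1_1 = 390; y1_1 = 35; cx_2 = 245; cy_2 = 150; x0_3 = 335; y0_3 = 140; cx_4 = 325; cy_4 = 355; r_4 = 50; x0_5 = 10; y0_5 = 295; x1_5 = 115; y1_5 = 370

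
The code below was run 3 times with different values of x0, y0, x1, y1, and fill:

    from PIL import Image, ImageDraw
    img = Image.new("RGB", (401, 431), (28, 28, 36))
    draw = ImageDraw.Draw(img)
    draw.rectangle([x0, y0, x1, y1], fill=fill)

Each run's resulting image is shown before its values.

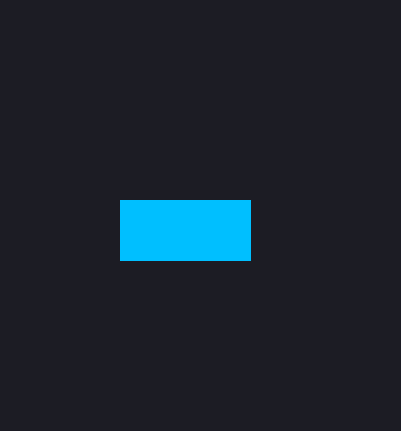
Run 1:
x0 = 120, y0 = 200, x1 = 250, y1 = 260, fill = 'deepskyblue'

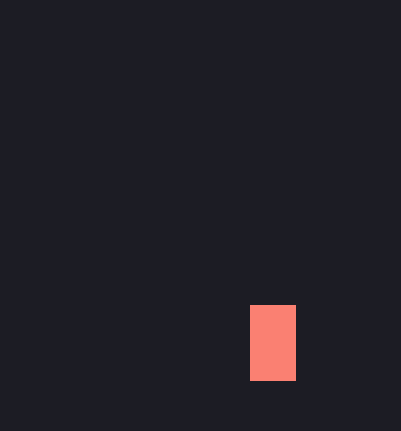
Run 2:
x0 = 250
y0 = 305
x1 = 295
y1 = 380
fill = 'salmon'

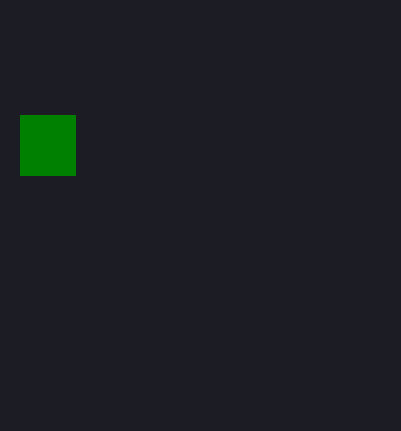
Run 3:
x0 = 20, y0 = 115, x1 = 75, y1 = 175, fill = 'green'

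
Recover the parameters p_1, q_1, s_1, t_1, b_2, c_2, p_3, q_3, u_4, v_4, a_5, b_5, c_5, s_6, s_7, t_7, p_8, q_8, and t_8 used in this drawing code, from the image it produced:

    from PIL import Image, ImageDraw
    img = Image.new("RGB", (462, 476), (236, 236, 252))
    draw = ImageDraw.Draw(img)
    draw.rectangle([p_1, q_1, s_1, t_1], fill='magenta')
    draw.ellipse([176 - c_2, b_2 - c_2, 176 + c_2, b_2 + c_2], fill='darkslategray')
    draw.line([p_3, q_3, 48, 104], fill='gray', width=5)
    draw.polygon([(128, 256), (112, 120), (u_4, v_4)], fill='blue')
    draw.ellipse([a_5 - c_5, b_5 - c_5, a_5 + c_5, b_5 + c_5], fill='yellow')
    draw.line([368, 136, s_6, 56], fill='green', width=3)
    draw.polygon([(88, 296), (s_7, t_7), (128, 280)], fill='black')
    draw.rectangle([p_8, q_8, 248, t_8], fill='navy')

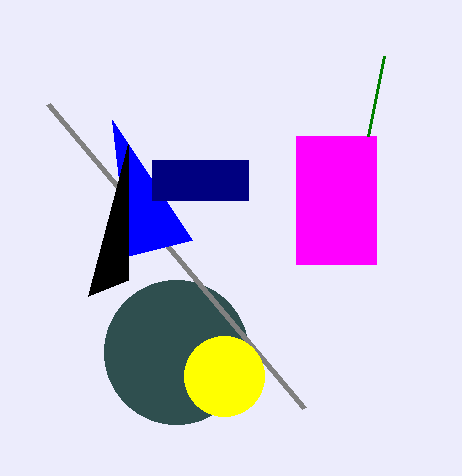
p_1 = 296; q_1 = 136; s_1 = 376; t_1 = 264; b_2 = 352; c_2 = 72; p_3 = 304; q_3 = 408; u_4 = 192; v_4 = 240; a_5 = 224; b_5 = 376; c_5 = 40; s_6 = 384; s_7 = 128; t_7 = 144; p_8 = 152; q_8 = 160; t_8 = 200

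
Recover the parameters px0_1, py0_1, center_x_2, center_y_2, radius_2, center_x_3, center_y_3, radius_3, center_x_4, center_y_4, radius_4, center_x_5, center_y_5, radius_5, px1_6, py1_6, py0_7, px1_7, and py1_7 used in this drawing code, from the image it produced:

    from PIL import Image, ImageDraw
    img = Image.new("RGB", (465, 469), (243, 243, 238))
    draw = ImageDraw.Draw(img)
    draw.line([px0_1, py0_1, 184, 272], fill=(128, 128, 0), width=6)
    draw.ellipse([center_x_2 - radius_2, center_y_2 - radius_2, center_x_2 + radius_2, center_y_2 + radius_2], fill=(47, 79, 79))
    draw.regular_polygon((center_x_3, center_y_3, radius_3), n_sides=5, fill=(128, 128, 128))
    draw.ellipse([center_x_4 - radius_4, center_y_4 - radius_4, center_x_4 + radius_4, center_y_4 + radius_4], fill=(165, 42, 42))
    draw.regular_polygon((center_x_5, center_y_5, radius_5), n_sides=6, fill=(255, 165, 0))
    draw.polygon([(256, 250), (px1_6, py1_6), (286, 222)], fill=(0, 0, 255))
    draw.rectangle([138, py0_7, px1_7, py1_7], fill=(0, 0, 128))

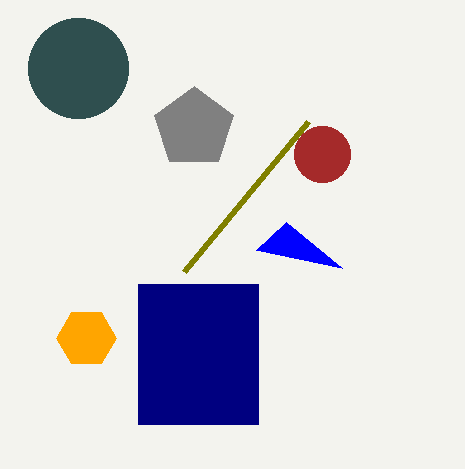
px0_1 = 308, py0_1 = 122, center_x_2 = 78, center_y_2 = 68, radius_2 = 50, center_x_3 = 194, center_y_3 = 128, radius_3 = 42, center_x_4 = 322, center_y_4 = 154, radius_4 = 28, center_x_5 = 86, center_y_5 = 338, radius_5 = 30, px1_6 = 342, py1_6 = 268, py0_7 = 284, px1_7 = 258, py1_7 = 424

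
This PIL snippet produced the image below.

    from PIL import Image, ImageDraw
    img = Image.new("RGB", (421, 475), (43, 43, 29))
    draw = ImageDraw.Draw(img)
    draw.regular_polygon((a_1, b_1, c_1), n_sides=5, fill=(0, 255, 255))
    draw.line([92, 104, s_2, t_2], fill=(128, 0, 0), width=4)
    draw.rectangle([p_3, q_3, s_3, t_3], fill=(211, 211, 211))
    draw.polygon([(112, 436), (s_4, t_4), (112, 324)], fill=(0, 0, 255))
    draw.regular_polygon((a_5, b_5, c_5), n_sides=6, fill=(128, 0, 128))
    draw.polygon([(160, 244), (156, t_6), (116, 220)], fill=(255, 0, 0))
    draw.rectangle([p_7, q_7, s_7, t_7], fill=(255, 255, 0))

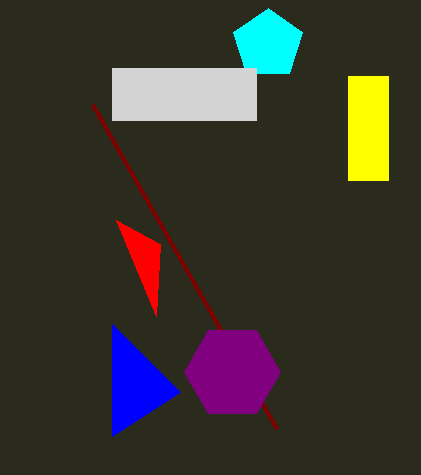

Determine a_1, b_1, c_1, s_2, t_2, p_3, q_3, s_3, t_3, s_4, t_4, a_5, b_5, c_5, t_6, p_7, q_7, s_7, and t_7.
a_1 = 268; b_1 = 44; c_1 = 36; s_2 = 276; t_2 = 428; p_3 = 112; q_3 = 68; s_3 = 256; t_3 = 120; s_4 = 180; t_4 = 392; a_5 = 232; b_5 = 372; c_5 = 48; t_6 = 316; p_7 = 348; q_7 = 76; s_7 = 388; t_7 = 180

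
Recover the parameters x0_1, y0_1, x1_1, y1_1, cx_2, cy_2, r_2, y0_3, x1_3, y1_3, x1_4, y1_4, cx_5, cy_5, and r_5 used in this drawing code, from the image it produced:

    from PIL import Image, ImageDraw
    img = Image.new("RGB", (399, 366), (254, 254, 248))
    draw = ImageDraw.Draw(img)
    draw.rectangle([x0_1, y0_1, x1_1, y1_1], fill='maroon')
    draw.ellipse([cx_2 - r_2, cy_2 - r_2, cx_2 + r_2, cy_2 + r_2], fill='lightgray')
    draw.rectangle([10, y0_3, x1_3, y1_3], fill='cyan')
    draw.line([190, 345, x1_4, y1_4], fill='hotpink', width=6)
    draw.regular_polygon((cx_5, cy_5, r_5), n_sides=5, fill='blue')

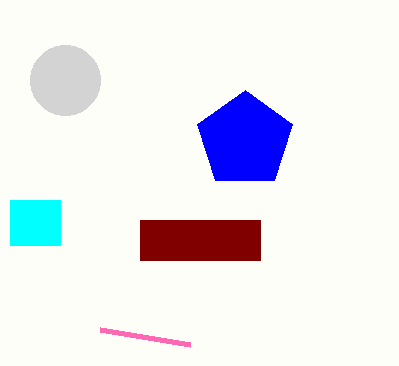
x0_1 = 140
y0_1 = 220
x1_1 = 260
y1_1 = 260
cx_2 = 65
cy_2 = 80
r_2 = 35
y0_3 = 200
x1_3 = 60
y1_3 = 245
x1_4 = 100
y1_4 = 330
cx_5 = 245
cy_5 = 140
r_5 = 50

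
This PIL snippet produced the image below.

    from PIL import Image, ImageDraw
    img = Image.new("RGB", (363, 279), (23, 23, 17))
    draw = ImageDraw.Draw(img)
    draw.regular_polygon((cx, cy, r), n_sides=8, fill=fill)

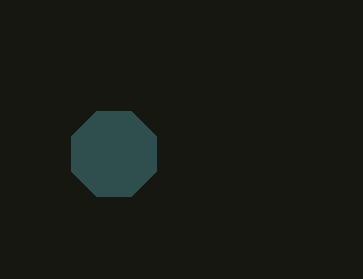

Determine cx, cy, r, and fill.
cx = 114
cy = 154
r = 46
fill = 'darkslategray'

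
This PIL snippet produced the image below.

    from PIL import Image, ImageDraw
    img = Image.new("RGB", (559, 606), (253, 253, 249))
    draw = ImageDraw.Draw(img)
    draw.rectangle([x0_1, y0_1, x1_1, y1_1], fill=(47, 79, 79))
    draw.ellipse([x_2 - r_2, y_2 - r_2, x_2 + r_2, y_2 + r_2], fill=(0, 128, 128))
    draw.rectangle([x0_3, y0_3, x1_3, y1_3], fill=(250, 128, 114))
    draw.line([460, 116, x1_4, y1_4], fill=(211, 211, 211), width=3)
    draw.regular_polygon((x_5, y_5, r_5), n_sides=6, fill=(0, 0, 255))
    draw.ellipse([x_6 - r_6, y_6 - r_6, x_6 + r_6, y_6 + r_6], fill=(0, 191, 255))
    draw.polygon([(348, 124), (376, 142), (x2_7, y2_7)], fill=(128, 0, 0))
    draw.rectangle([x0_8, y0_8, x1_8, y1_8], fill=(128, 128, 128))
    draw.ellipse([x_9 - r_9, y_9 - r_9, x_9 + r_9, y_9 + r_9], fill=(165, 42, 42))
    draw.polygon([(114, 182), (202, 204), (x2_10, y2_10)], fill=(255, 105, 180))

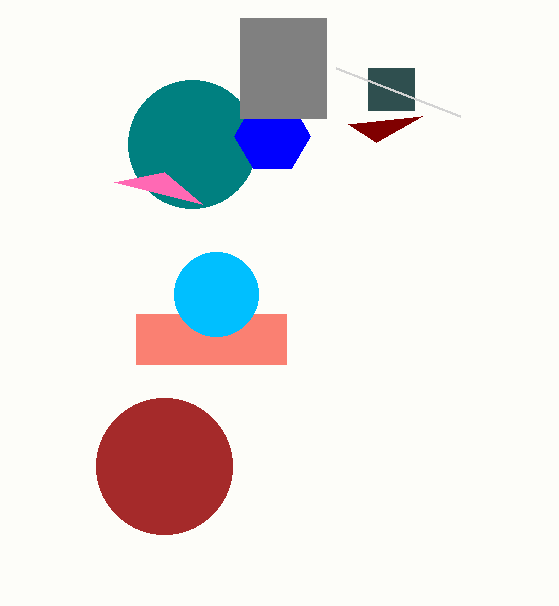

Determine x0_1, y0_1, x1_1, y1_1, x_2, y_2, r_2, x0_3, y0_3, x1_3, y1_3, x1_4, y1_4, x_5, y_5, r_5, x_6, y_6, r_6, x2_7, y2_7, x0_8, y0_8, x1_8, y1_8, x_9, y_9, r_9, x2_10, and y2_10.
x0_1 = 368
y0_1 = 68
x1_1 = 414
y1_1 = 110
x_2 = 192
y_2 = 144
r_2 = 64
x0_3 = 136
y0_3 = 314
x1_3 = 286
y1_3 = 364
x1_4 = 336
y1_4 = 68
x_5 = 272
y_5 = 136
r_5 = 38
x_6 = 216
y_6 = 294
r_6 = 42
x2_7 = 422
y2_7 = 116
x0_8 = 240
y0_8 = 18
x1_8 = 326
y1_8 = 118
x_9 = 164
y_9 = 466
r_9 = 68
x2_10 = 164
y2_10 = 172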